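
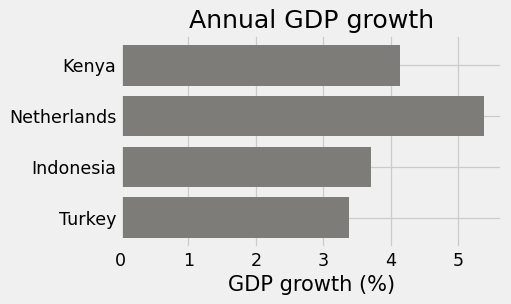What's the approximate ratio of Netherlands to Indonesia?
Netherlands ≈ 5.5, Indonesia ≈ 3.5; 5.5/3.5 ≈ 1.57.

≈ 1.57×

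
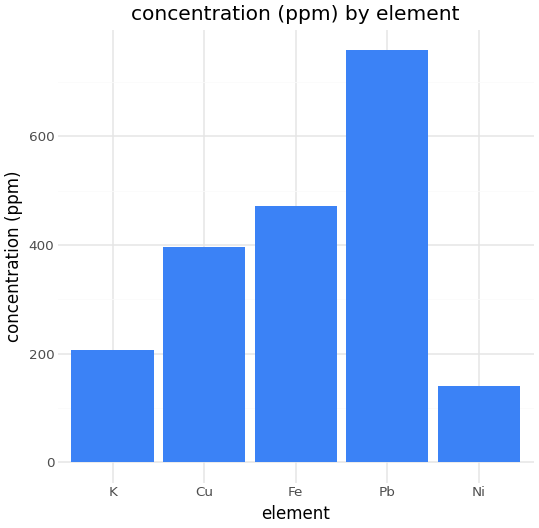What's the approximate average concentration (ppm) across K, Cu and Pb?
≈ 467

(200 + 400 + 800) / 3 ≈ 467.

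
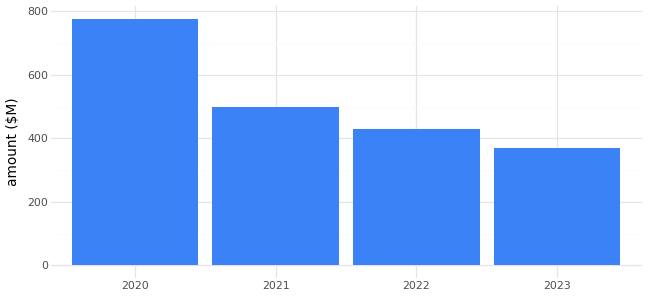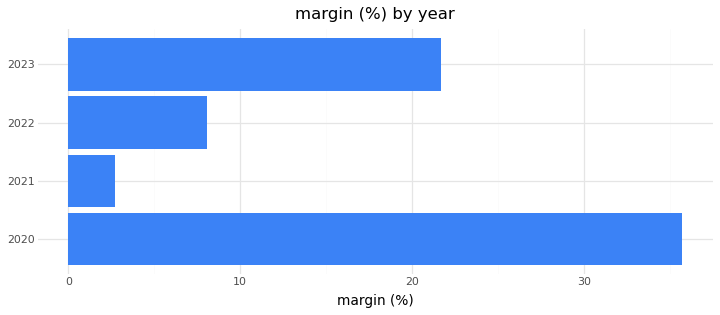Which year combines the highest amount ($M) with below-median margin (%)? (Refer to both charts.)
Chart 2 median margin (%) ≈ 15; below-median years: 2021, 2022. Among those, 2021 has the highest amount ($M) (≈ 500).

2021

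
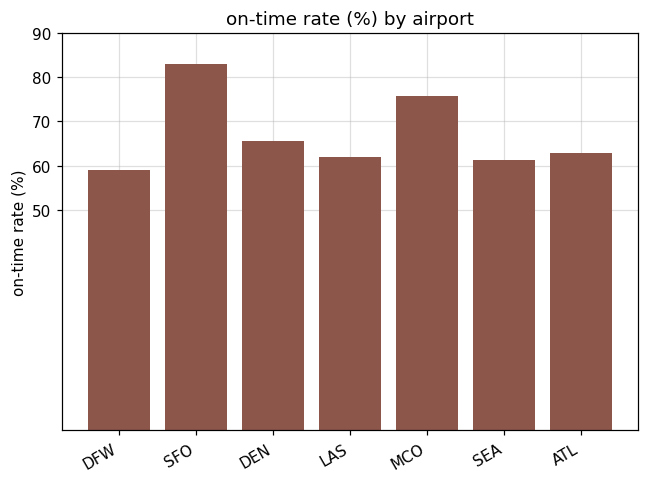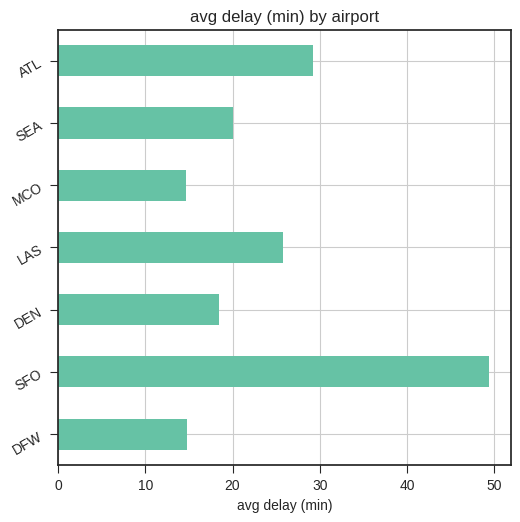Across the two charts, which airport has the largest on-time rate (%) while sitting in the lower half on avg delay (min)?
MCO

Chart 2 median avg delay (min) ≈ 20; below-median airports: DFW, DEN, MCO. Among those, MCO has the highest on-time rate (%) (≈ 80).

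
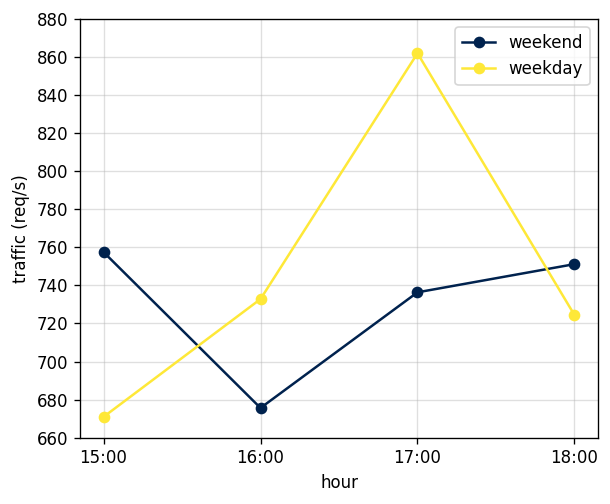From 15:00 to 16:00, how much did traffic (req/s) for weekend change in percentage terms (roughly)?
≈ -10.5%

15:00 ≈ 760, 16:00 ≈ 680; (680 − 760) / 760 ≈ -10.5%.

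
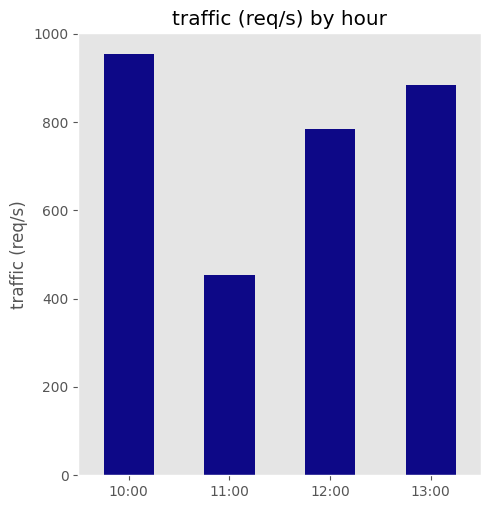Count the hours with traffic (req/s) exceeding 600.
Above 600: 10:00, 12:00, 13:00.

3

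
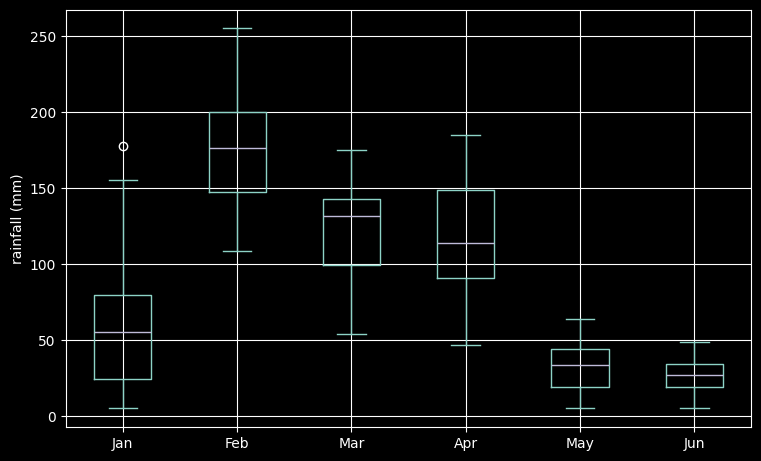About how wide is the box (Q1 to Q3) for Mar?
≈ 40

Q3 ≈ 140, Q1 ≈ 100; IQR ≈ 40.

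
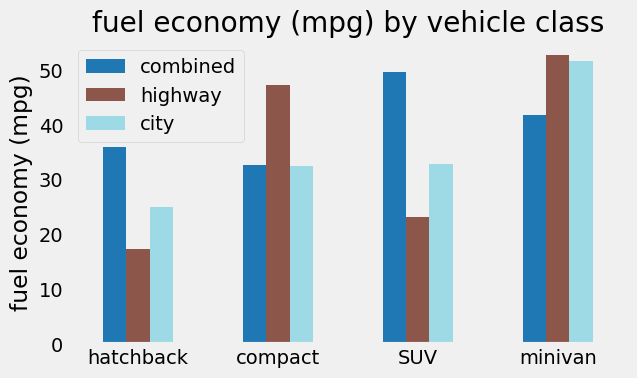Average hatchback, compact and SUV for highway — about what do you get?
(15 + 45 + 25) / 3 ≈ 28.

≈ 28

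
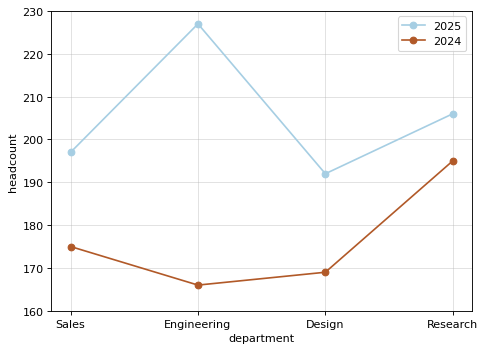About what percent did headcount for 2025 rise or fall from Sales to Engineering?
Sales ≈ 200, Engineering ≈ 230; (230 − 200) / 200 ≈ +15%.

≈ +15%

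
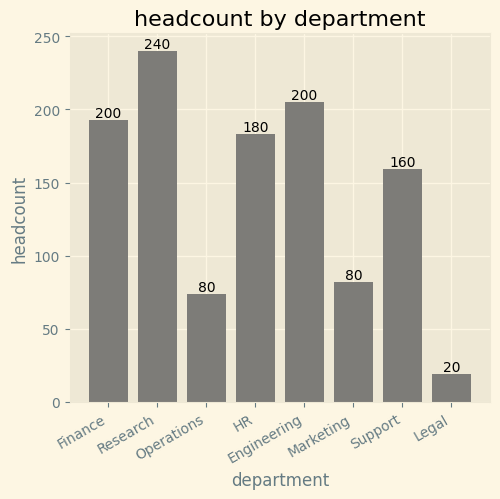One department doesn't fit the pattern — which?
Legal ≈ 20; the rest sit between ≈ 80 and ≈ 240.

Legal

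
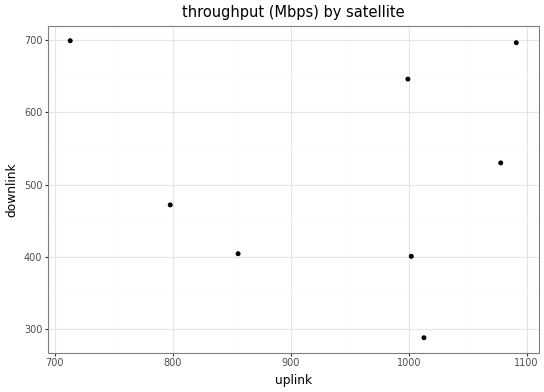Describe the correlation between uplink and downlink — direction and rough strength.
Points are roughly uncorrelated; weak (|r| ≈ 0.1).

no clear correlation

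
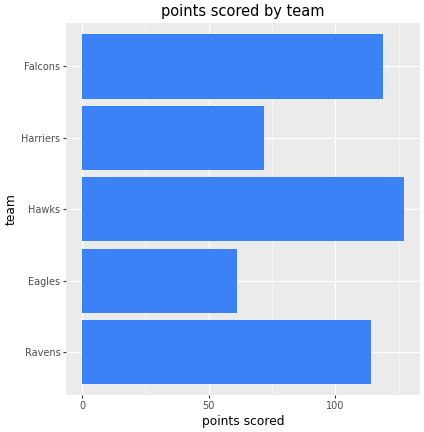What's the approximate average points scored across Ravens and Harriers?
≈ 100

(120 + 80) / 2 ≈ 100.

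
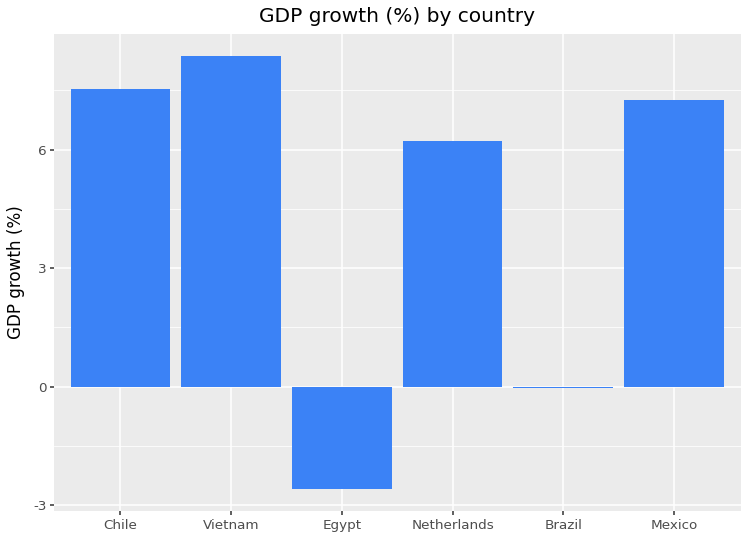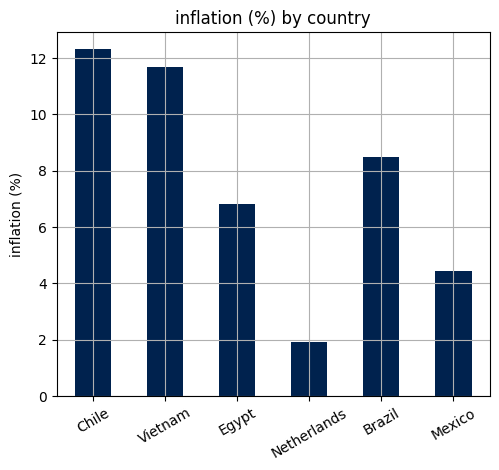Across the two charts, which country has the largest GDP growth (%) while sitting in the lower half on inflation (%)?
Chart 2 median inflation (%) ≈ 8; below-median countries: Egypt, Netherlands, Mexico. Among those, Mexico has the highest GDP growth (%) (≈ 7).

Mexico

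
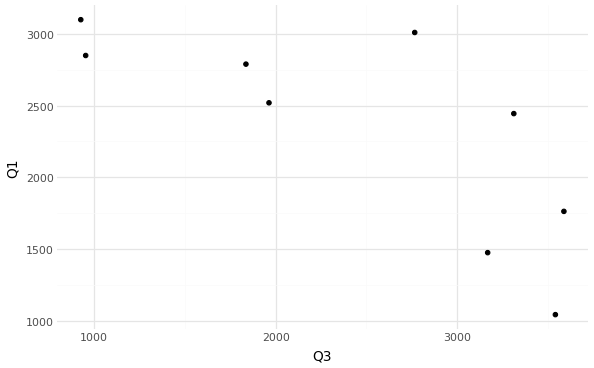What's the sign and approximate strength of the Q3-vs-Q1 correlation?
Points are negatively correlated; strong (|r| ≈ 0.8).

negative, strong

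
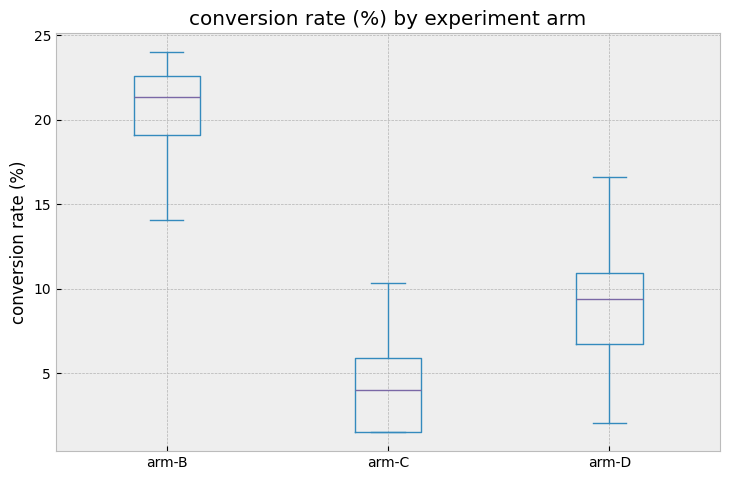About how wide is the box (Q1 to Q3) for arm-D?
≈ 4

Q3 ≈ 10, Q1 ≈ 6; IQR ≈ 4.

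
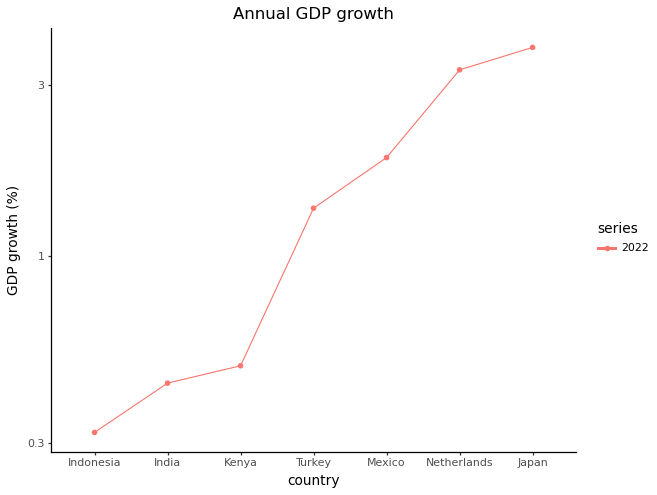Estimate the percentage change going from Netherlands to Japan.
Netherlands ≈ 3.5, Japan ≈ 4.0; (4.0 − 3.5) / 3.5 ≈ +14.3%.

≈ +14.3%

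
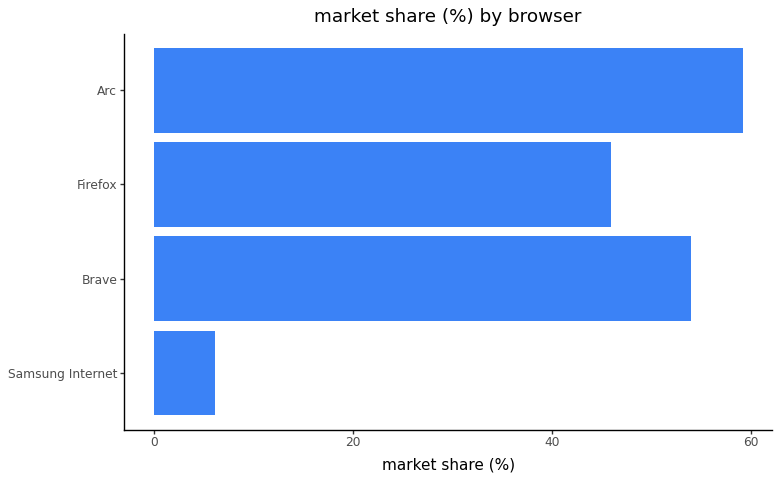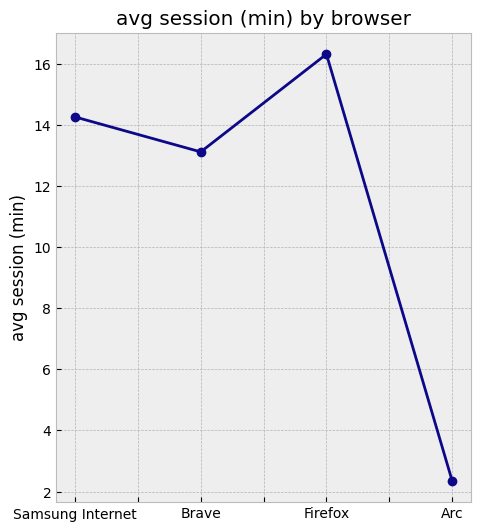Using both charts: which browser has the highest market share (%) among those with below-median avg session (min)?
Arc

Chart 2 median avg session (min) ≈ 14; below-median browsers: Brave, Arc. Among those, Arc has the highest market share (%) (≈ 60).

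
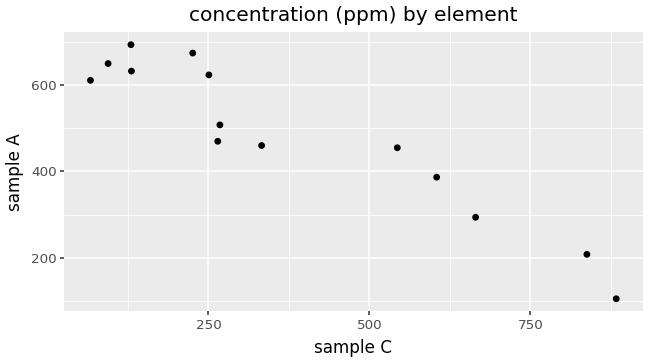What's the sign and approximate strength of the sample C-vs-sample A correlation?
Points are negatively correlated; strong (|r| ≈ 0.9).

negative, strong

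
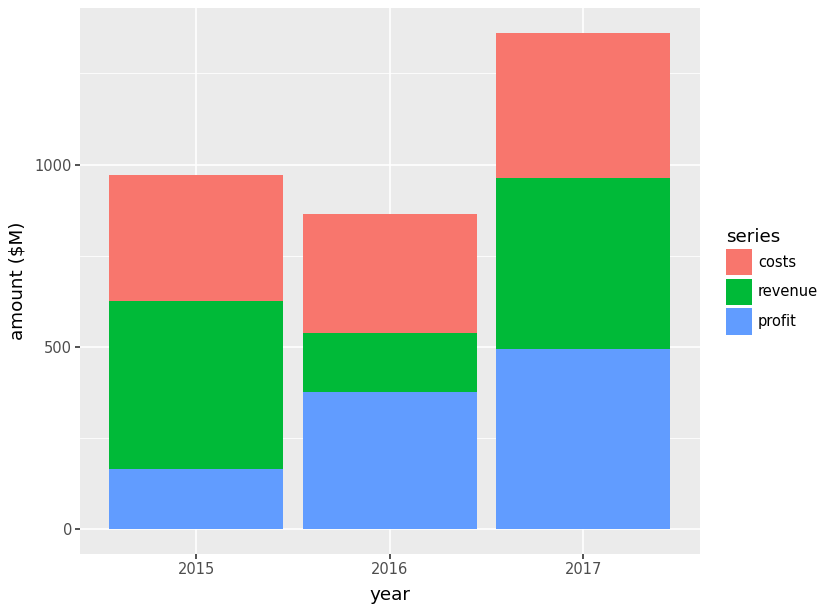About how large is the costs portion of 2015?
≈ 400

costs top ≈ 1000, bottom ≈ 600; segment ≈ 400.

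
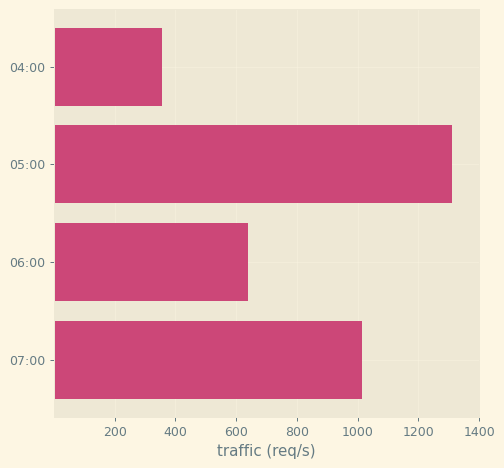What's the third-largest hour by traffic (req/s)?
Top 4: 05:00 ≈ 1400, 07:00 ≈ 1000, 06:00 ≈ 600, 04:00 ≈ 400.

06:00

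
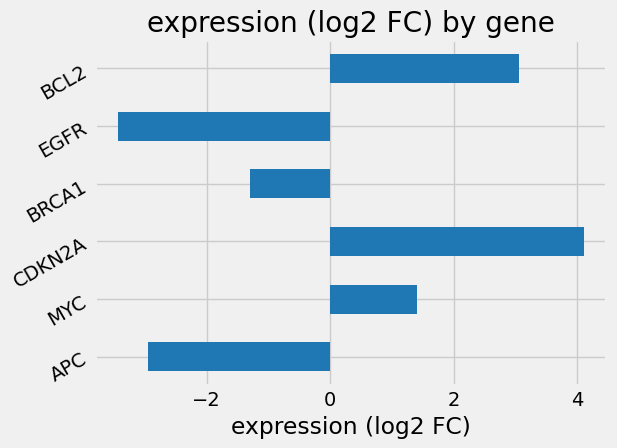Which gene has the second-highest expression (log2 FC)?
BCL2

Top 3: CDKN2A ≈ 4, BCL2 ≈ 3, MYC ≈ 1.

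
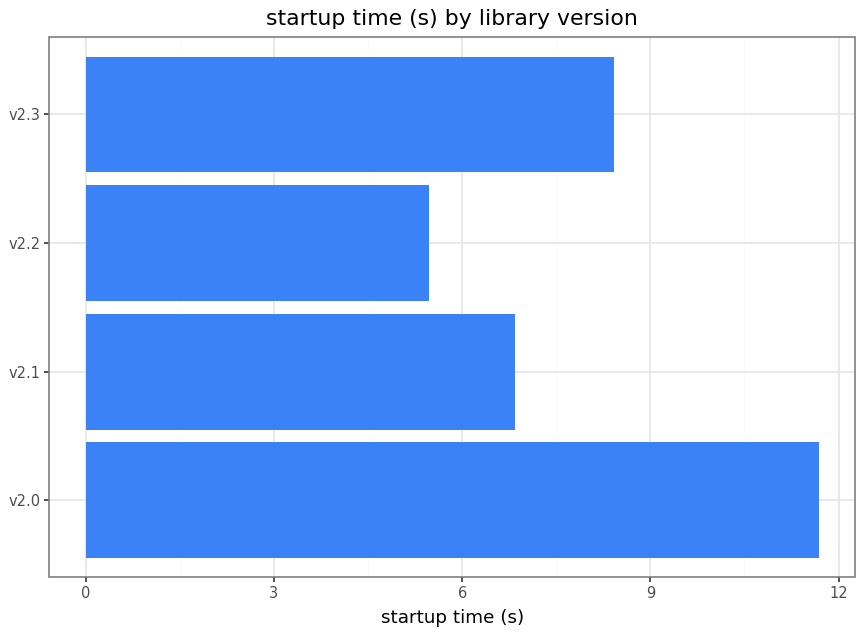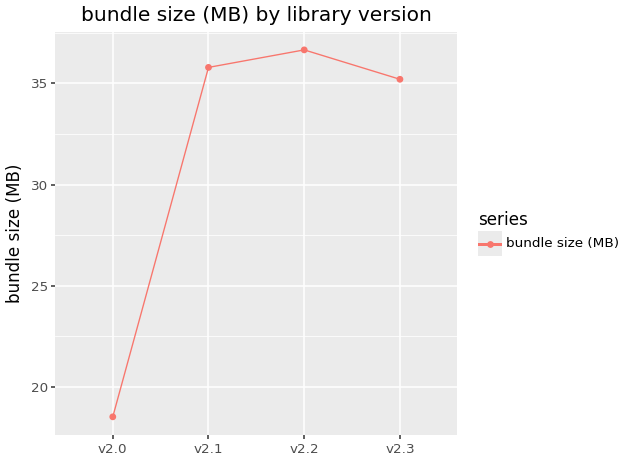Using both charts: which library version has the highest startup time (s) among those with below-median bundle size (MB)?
Chart 2 median bundle size (MB) ≈ 35; below-median library versions: v2.0, v2.3. Among those, v2.0 has the highest startup time (s) (≈ 12).

v2.0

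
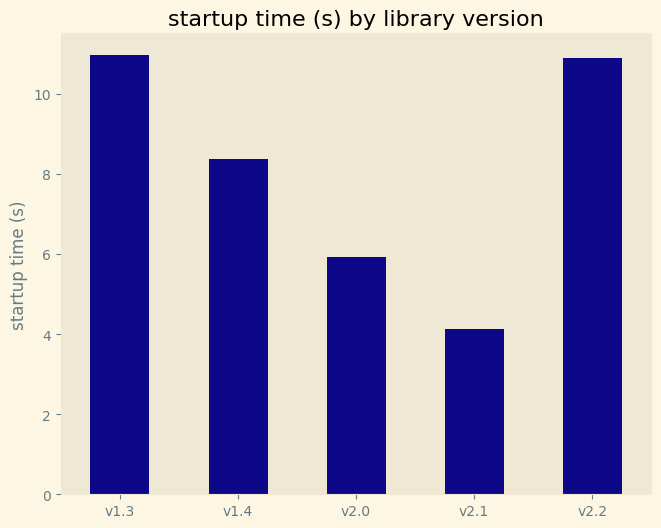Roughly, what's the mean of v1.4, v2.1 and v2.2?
(8 + 4 + 11) / 3 ≈ 8.

≈ 8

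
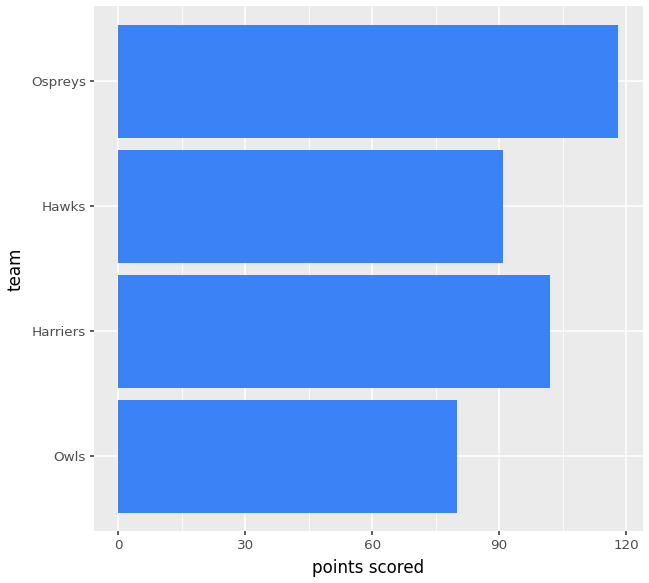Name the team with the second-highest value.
Harriers

Top 3: Ospreys ≈ 120, Harriers ≈ 100, Hawks ≈ 90.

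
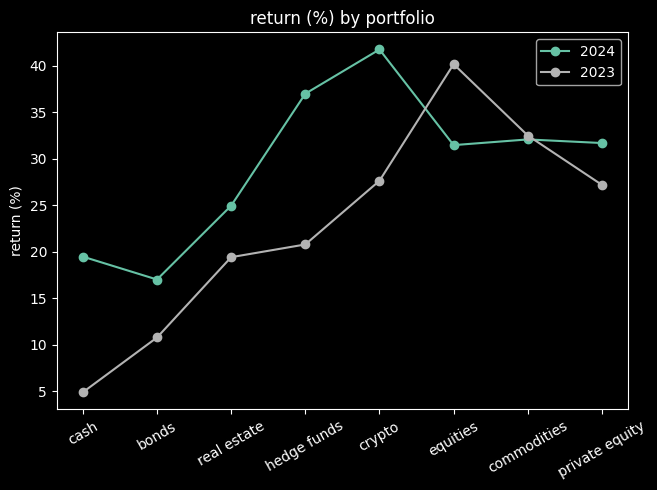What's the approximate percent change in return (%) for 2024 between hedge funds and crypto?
hedge funds ≈ 35, crypto ≈ 40; (40 − 35) / 35 ≈ +14.3%.

≈ +14.3%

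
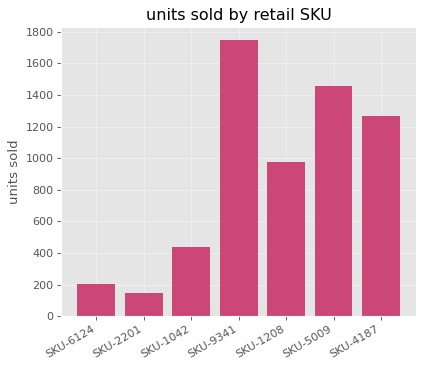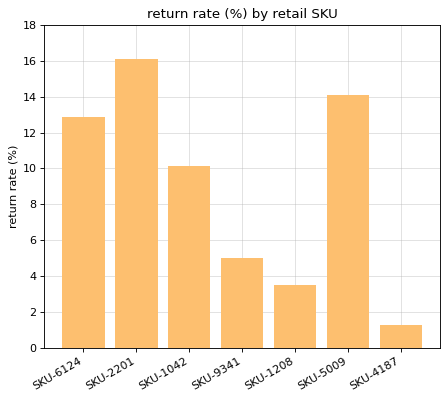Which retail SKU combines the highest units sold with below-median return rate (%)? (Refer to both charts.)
Chart 2 median return rate (%) ≈ 10; below-median retail SKUs: SKU-9341, SKU-1208, SKU-4187. Among those, SKU-9341 has the highest units sold (≈ 1800).

SKU-9341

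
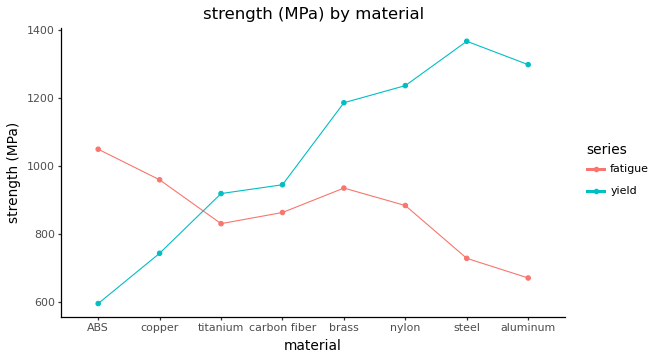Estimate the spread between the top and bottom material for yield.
Max steel ≈ 1400, min ABS ≈ 600; range ≈ 800.

≈ 800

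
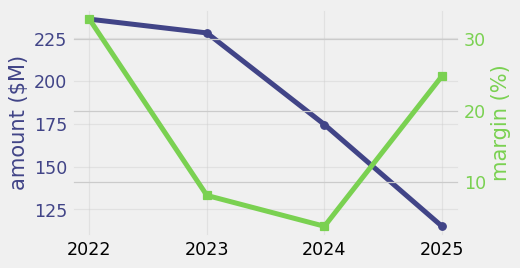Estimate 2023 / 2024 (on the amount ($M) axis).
2023 ≈ 220, 2024 ≈ 180; 220/180 ≈ 1.22.

≈ 1.22×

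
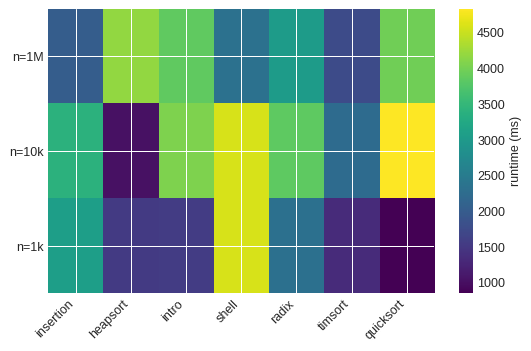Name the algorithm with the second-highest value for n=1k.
insertion

Top 3 for n=1k: shell ≈ 4500, insertion ≈ 3000, radix ≈ 2500.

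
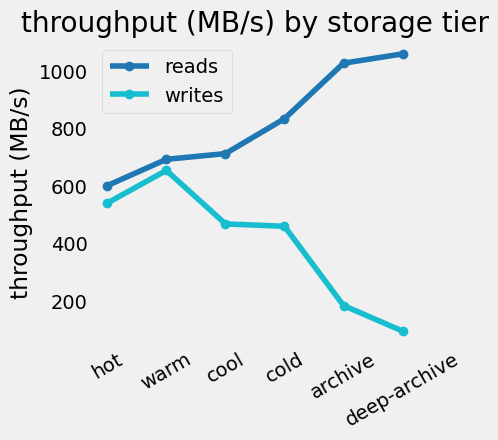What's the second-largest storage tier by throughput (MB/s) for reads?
archive

Top 3 for reads: deep-archive ≈ 1100, archive ≈ 1000, cold ≈ 800.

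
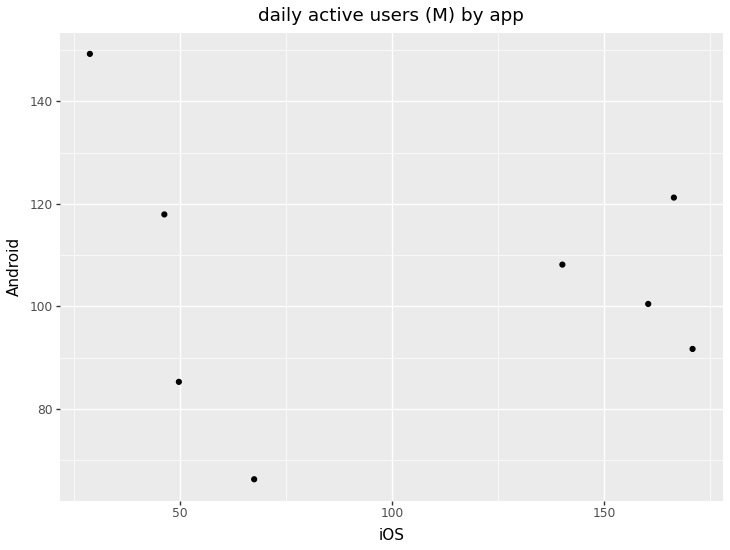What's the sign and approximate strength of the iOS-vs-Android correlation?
Points are roughly uncorrelated; weak (|r| ≈ 0.1).

no clear correlation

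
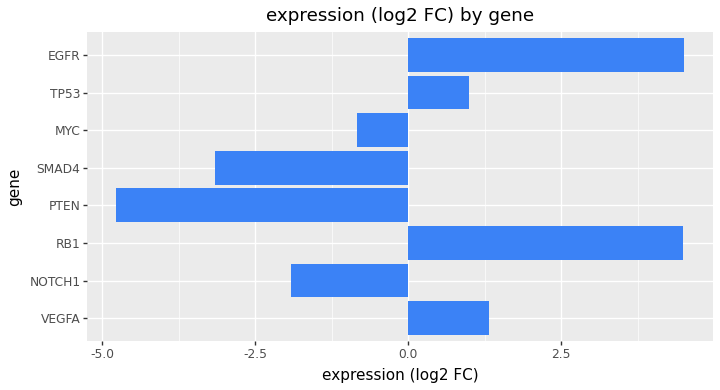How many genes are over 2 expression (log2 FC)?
2

Above 2: RB1, EGFR.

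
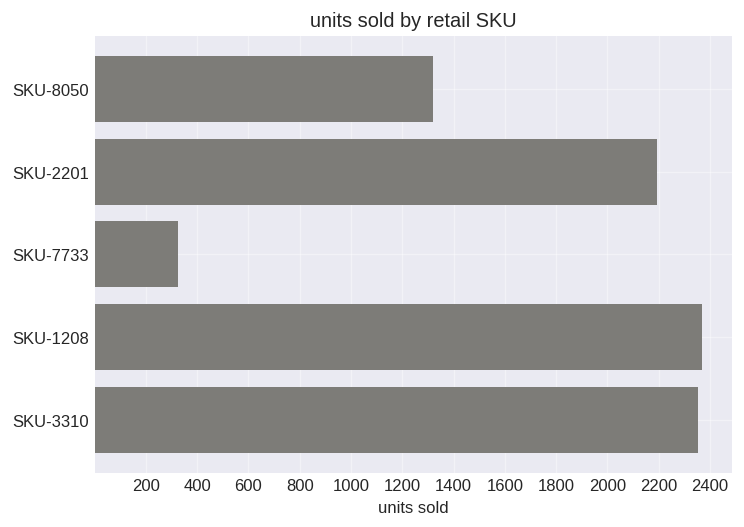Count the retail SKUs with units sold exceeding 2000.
3

Above 2000: SKU-2201, SKU-1208, SKU-3310.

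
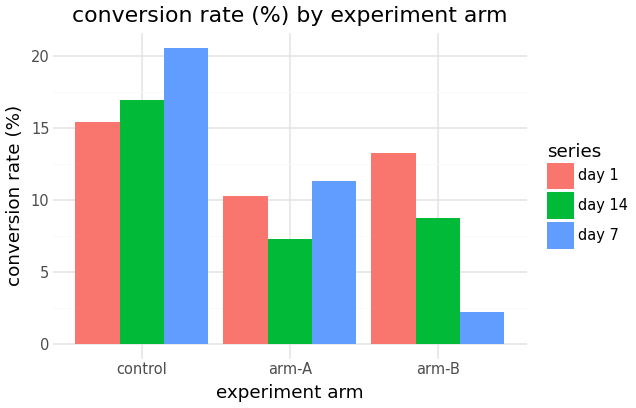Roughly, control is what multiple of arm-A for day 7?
control ≈ 20, arm-A ≈ 12; 20/12 ≈ 1.67.

≈ 1.67×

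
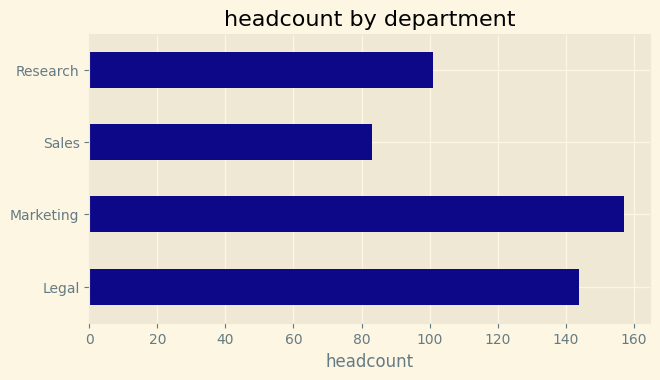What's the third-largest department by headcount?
Top 4: Marketing ≈ 160, Legal ≈ 140, Research ≈ 100, Sales ≈ 80.

Research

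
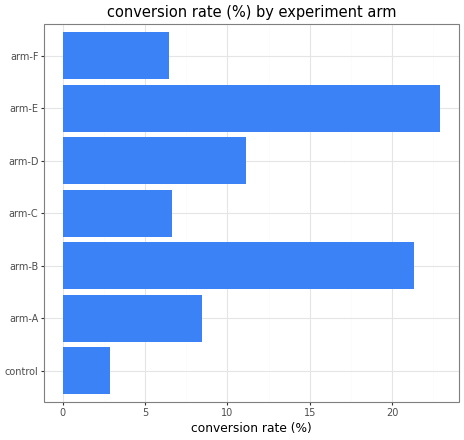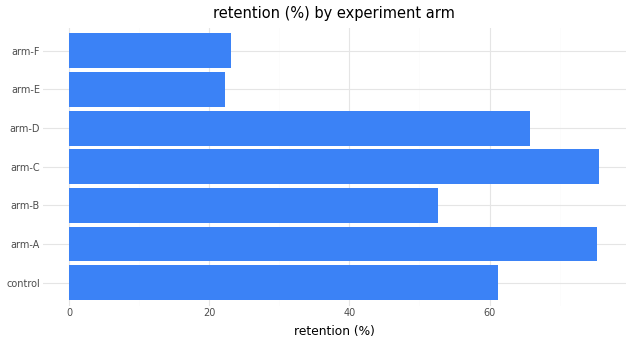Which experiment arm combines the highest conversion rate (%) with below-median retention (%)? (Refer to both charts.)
Chart 2 median retention (%) ≈ 60; below-median experiment arms: arm-B, arm-E, arm-F. Among those, arm-E has the highest conversion rate (%) (≈ 25).

arm-E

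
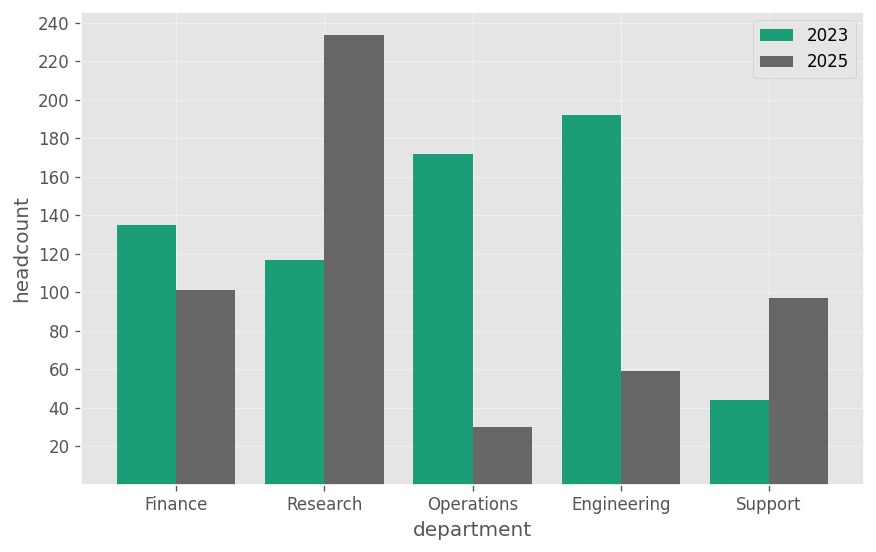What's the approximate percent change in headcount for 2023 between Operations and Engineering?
≈ +11.1%

Operations ≈ 180, Engineering ≈ 200; (200 − 180) / 180 ≈ +11.1%.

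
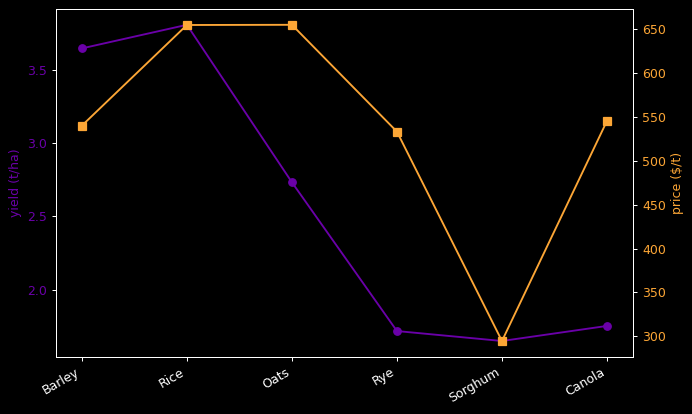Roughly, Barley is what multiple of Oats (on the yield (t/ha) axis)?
Barley ≈ 3.6, Oats ≈ 2.8; 3.6/2.8 ≈ 1.29.

≈ 1.29×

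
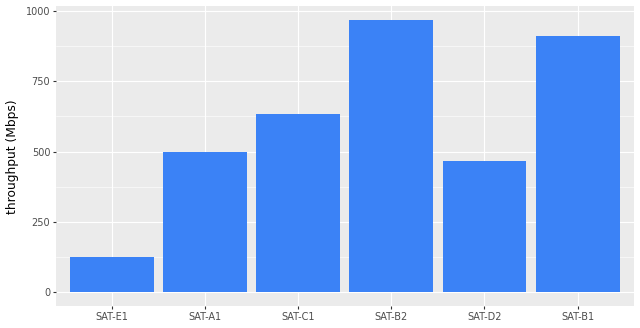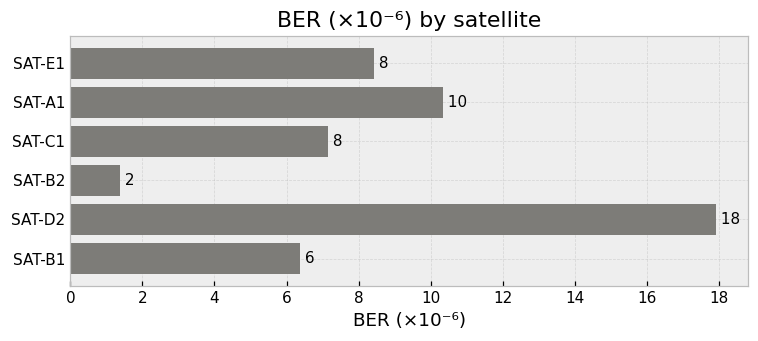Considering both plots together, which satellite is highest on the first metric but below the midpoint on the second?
Chart 2 median BER (×10⁻⁶) ≈ 8; below-median satellites: SAT-C1, SAT-B2, SAT-B1. Among those, SAT-B2 has the highest throughput (Mbps) (≈ 1000).

SAT-B2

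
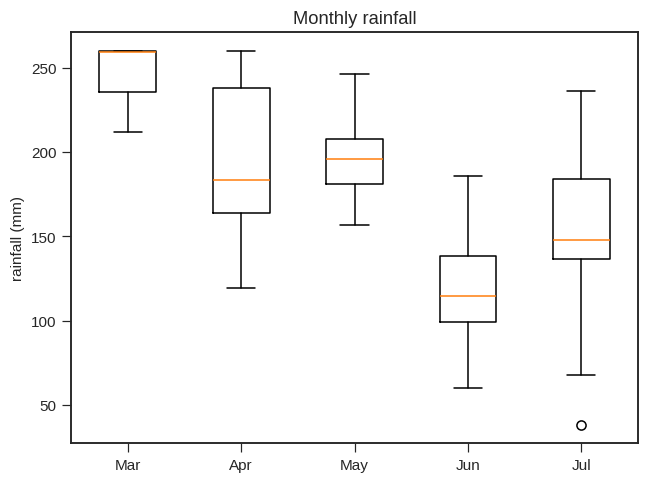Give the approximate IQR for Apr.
≈ 80

Q3 ≈ 240, Q1 ≈ 160; IQR ≈ 80.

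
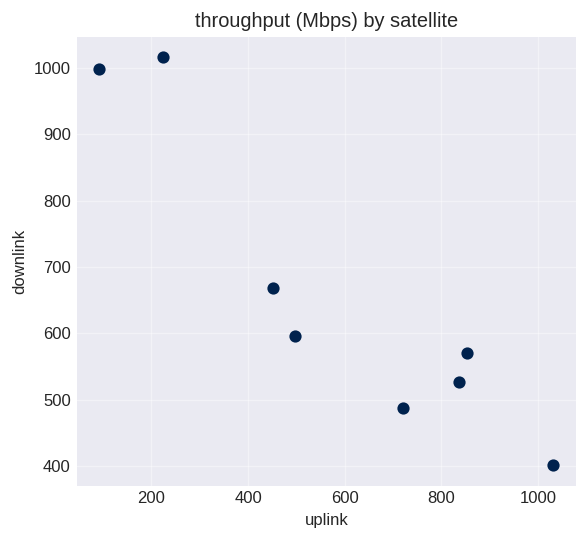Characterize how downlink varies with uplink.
negative, strong

Points are negatively correlated; strong (|r| ≈ 0.9).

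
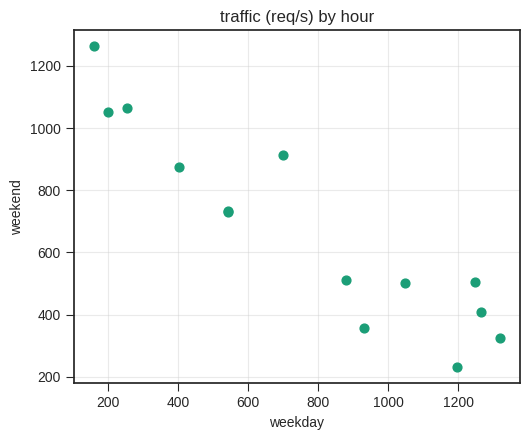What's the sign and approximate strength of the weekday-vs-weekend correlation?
Points are negatively correlated; strong (|r| ≈ 0.9).

negative, strong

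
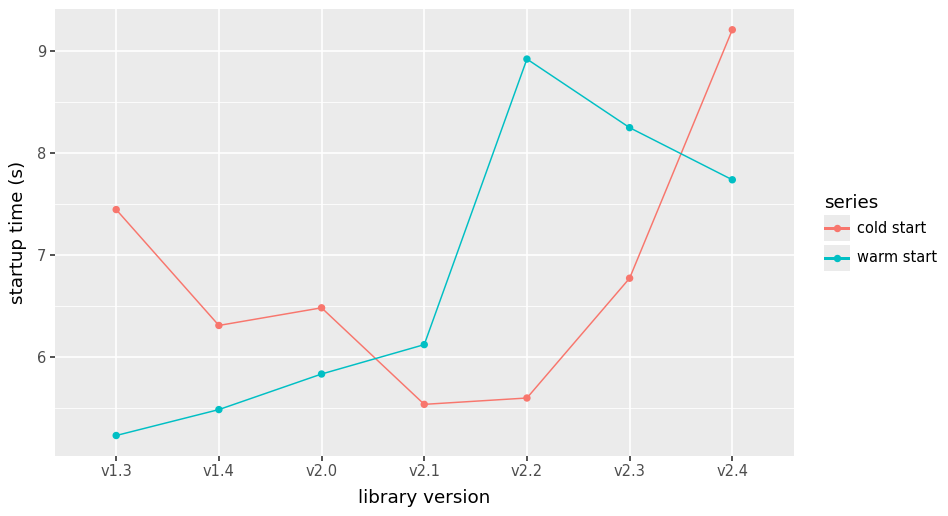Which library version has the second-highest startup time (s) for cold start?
v1.3

Top 3 for cold start: v2.4 ≈ 9.0, v1.3 ≈ 7.5, v2.3 ≈ 7.0.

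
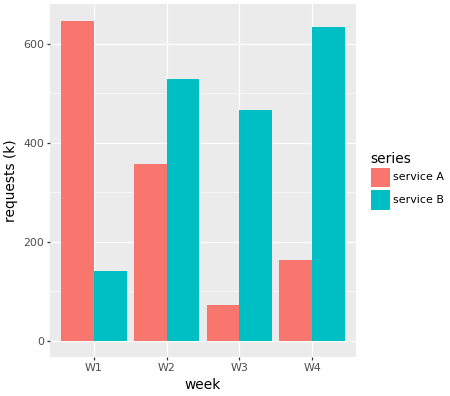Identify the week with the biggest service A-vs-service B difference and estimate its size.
W1, ≈ 500 k

W1: service A ≈ 600, service B ≈ 100 → gap ≈ 500. Next-largest (W4) is only ≈ 400.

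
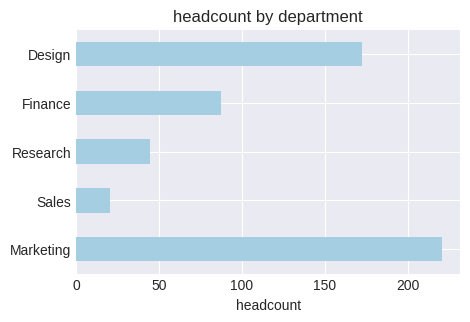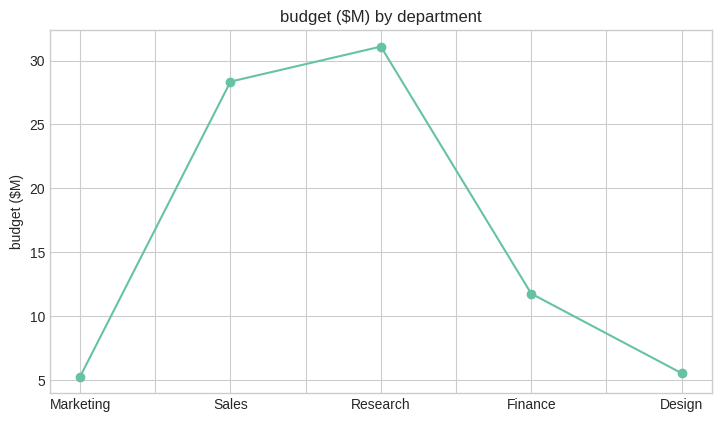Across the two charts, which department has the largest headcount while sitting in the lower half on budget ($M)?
Marketing

Chart 2 median budget ($M) ≈ 10; below-median departments: Marketing, Design. Among those, Marketing has the highest headcount (≈ 225).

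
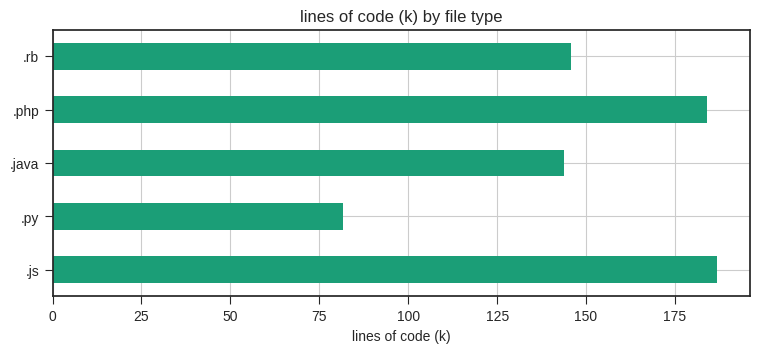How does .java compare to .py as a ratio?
.java ≈ 140, .py ≈ 80; 140/80 ≈ 1.75.

≈ 1.75×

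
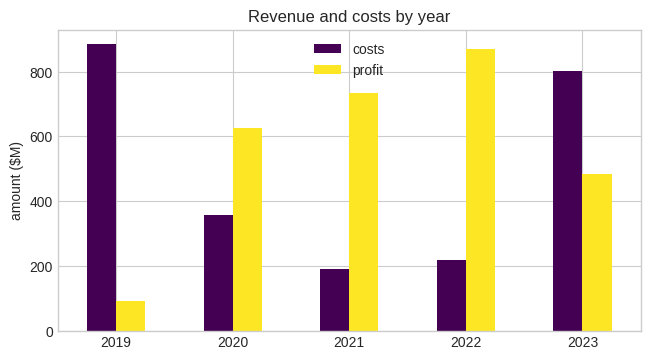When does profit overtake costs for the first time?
2020

2019: profit ≈ 100 vs costs ≈ 900 (not yet); 2020: profit ≈ 600 vs costs ≈ 400 (first crossover).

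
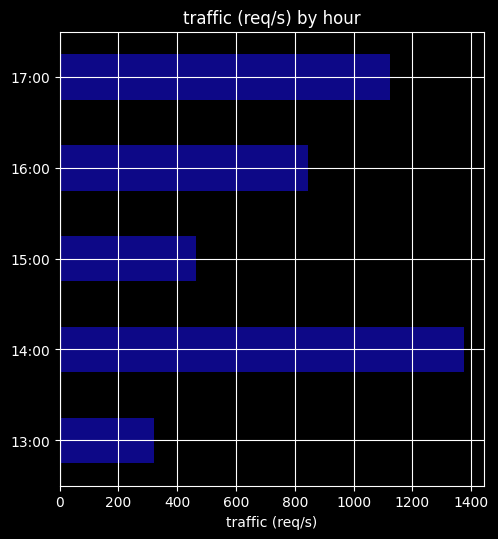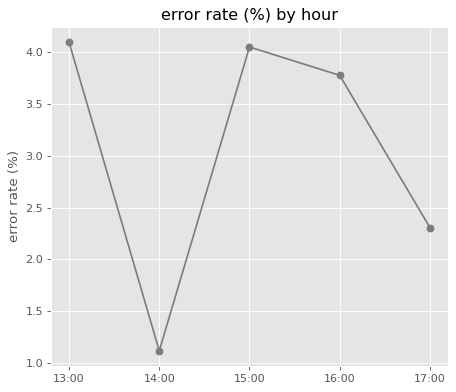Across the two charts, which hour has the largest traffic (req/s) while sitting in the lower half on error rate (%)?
14:00

Chart 2 median error rate (%) ≈ 4; below-median hours: 14:00, 17:00. Among those, 14:00 has the highest traffic (req/s) (≈ 1400).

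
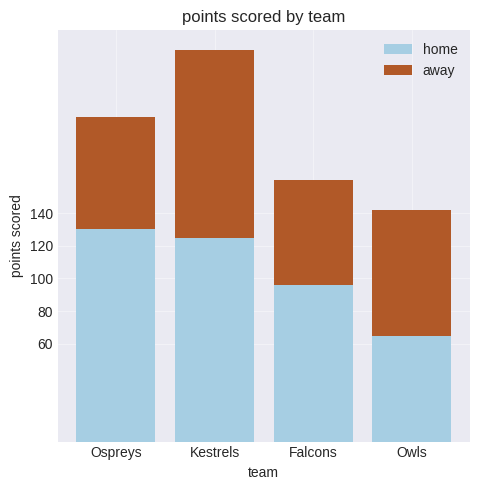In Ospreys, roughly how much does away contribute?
≈ 80

away top ≈ 200, bottom ≈ 120; segment ≈ 80.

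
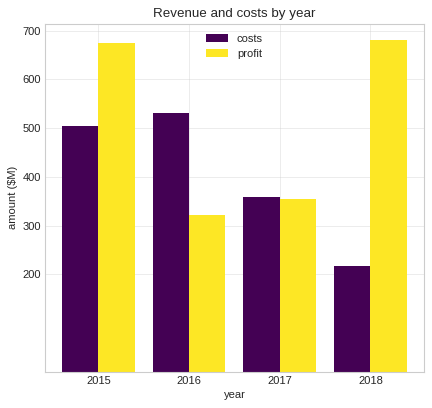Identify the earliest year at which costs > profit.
2016

2015: costs ≈ 500 vs profit ≈ 700 (not yet); 2016: costs ≈ 500 vs profit ≈ 300 (first crossover).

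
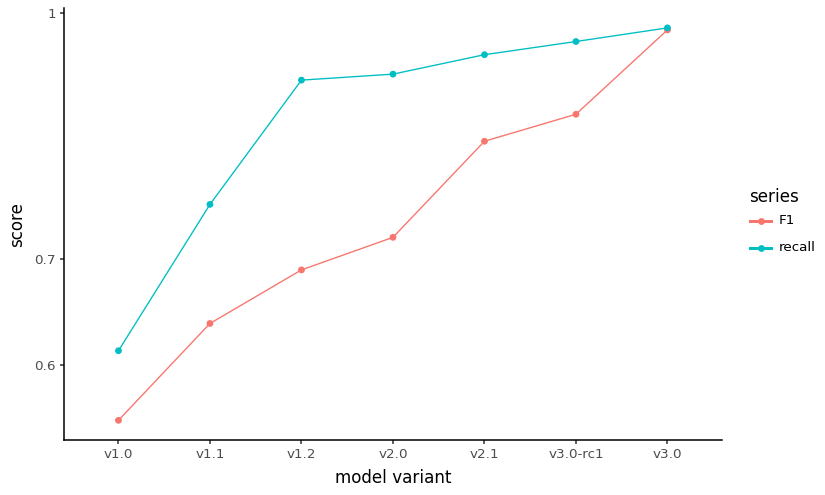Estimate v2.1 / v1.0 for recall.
v2.1 ≈ 0.95, v1.0 ≈ 0.60; 0.95/0.60 ≈ 1.58.

≈ 1.58×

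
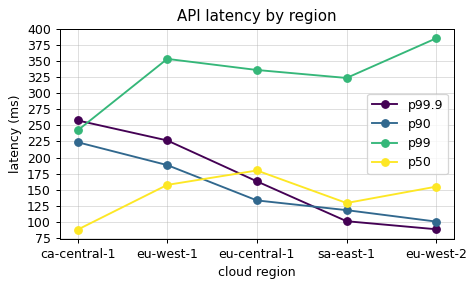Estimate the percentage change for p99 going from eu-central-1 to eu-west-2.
eu-central-1 ≈ 325, eu-west-2 ≈ 375; (375 − 325) / 325 ≈ +15.4%.

≈ +15.4%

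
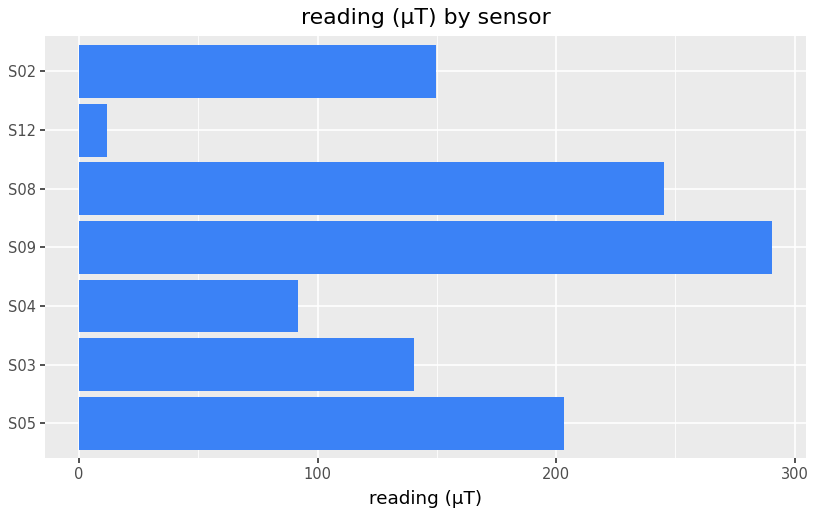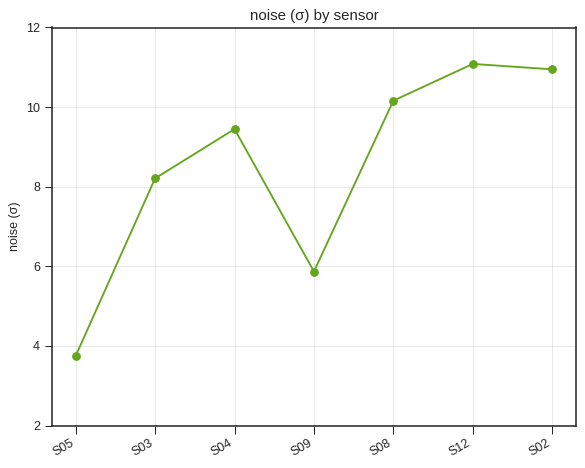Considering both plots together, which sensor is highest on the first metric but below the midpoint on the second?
S09

Chart 2 median noise (σ) ≈ 10; below-median sensors: S05, S03, S09. Among those, S09 has the highest reading (µT) (≈ 300).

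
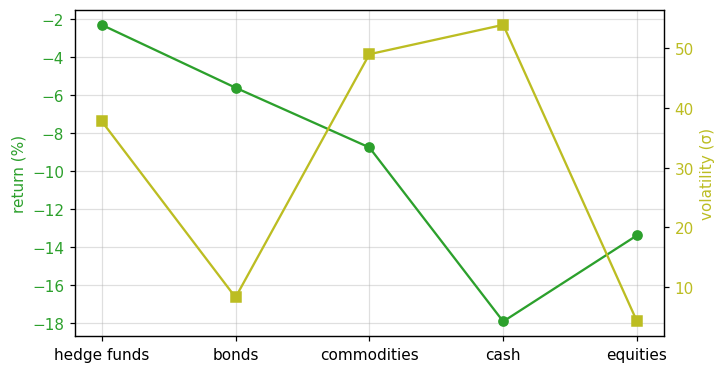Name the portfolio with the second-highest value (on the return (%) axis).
Top 3 (on the return (%) axis): hedge funds ≈ -2, bonds ≈ -6, commodities ≈ -8.

bonds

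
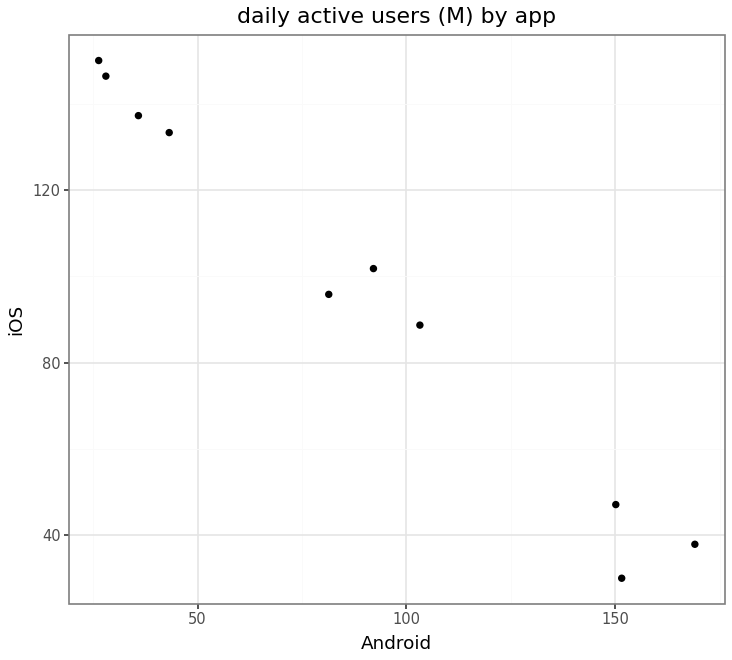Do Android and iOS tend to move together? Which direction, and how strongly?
negative, strong

Points are negatively correlated; strong (|r| ≈ 1.0).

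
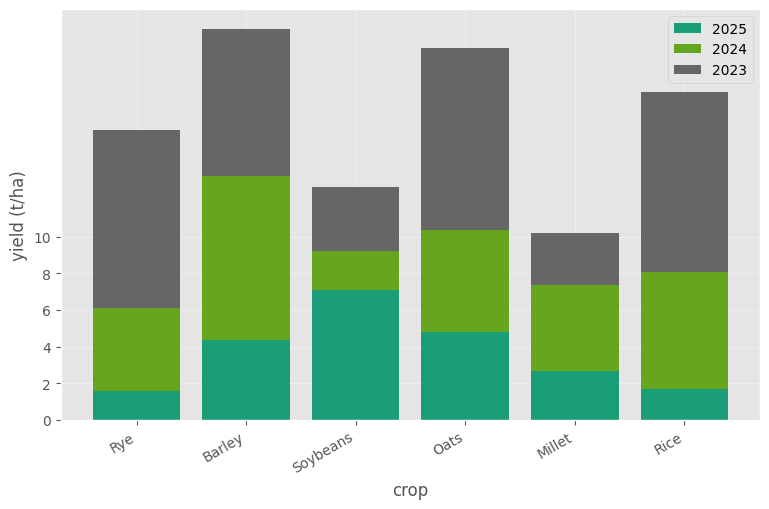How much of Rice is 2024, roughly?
2024 top ≈ 8, bottom ≈ 2; segment ≈ 6.

≈ 6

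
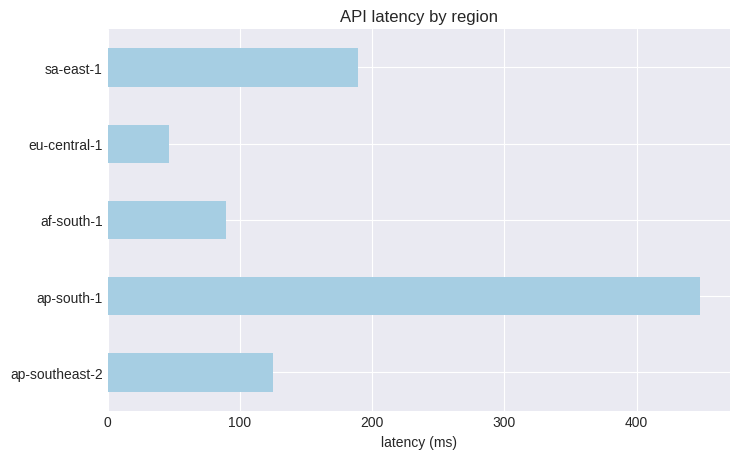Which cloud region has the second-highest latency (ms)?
sa-east-1

Top 3: ap-south-1 ≈ 450, sa-east-1 ≈ 200, ap-southeast-2 ≈ 150.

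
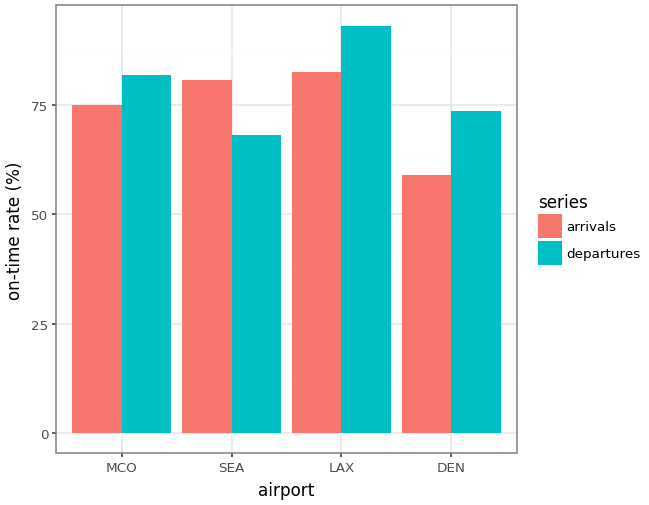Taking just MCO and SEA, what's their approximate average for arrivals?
≈ 75

(70 + 80) / 2 ≈ 75.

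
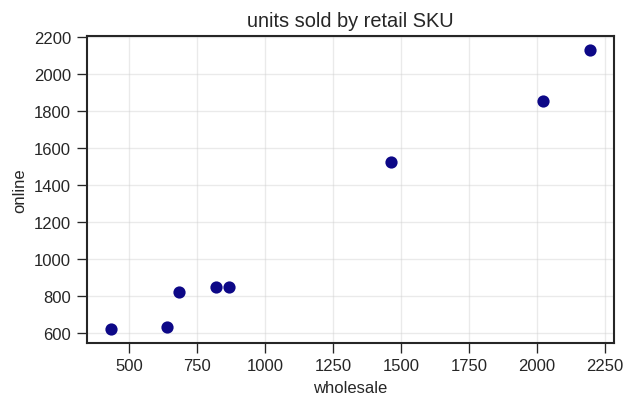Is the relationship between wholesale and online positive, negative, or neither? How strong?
Points are positively correlated; strong (|r| ≈ 1.0).

positive, strong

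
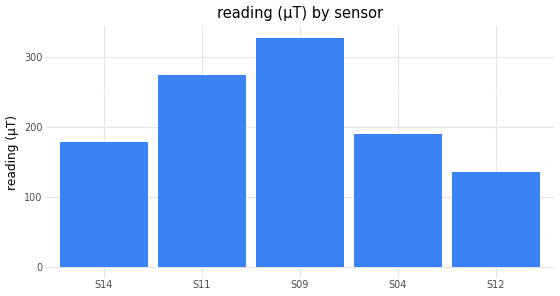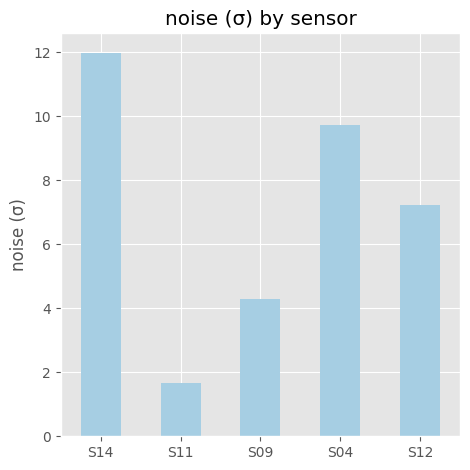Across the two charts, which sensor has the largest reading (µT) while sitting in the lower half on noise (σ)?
S09

Chart 2 median noise (σ) ≈ 8; below-median sensors: S11, S09. Among those, S09 has the highest reading (µT) (≈ 350).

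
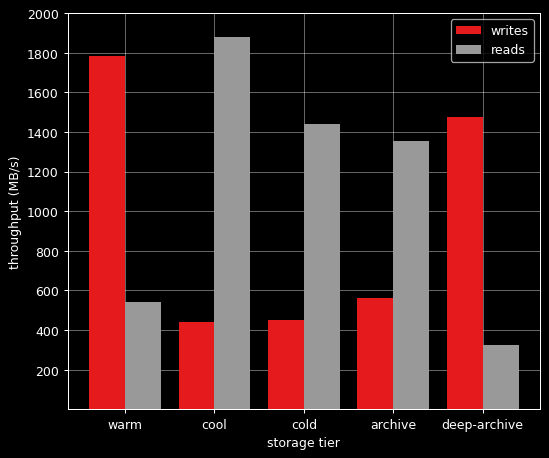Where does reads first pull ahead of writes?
cool

warm: reads ≈ 600 vs writes ≈ 1800 (not yet); cool: reads ≈ 1800 vs writes ≈ 400 (first crossover).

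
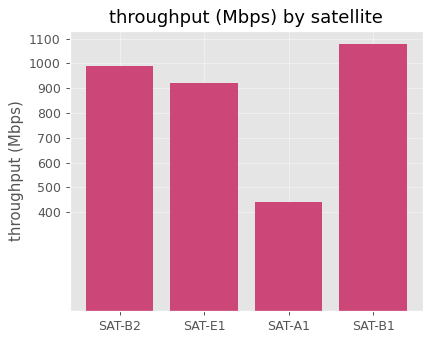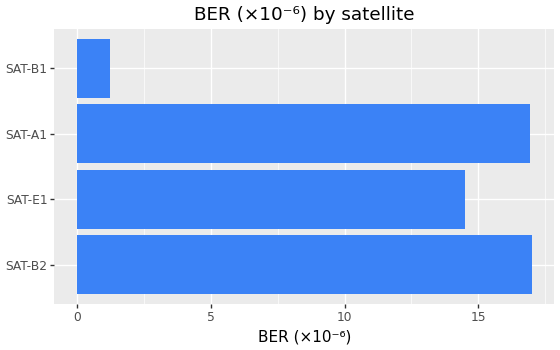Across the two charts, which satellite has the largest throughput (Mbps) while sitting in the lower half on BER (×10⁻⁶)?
SAT-B1

Chart 2 median BER (×10⁻⁶) ≈ 16; below-median satellites: SAT-E1, SAT-B1. Among those, SAT-B1 has the highest throughput (Mbps) (≈ 1100).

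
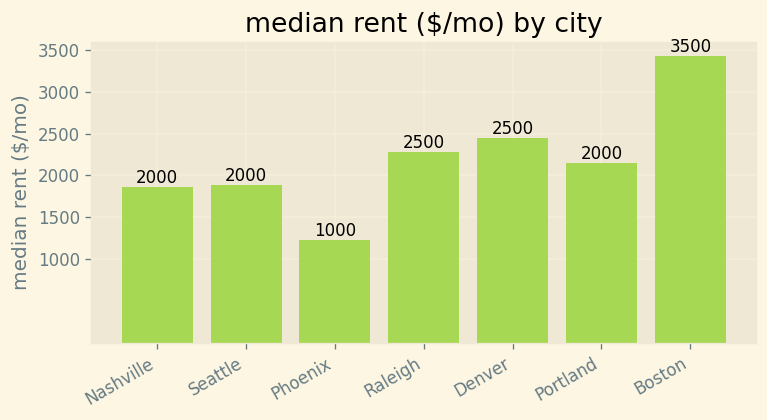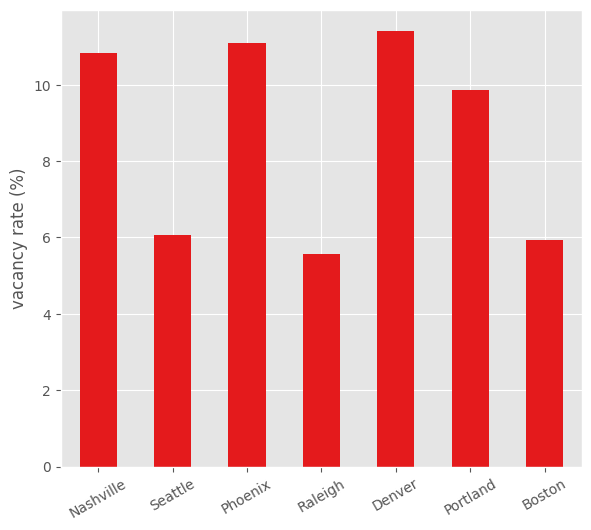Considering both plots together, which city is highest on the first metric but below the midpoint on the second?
Boston

Chart 2 median vacancy rate (%) ≈ 10; below-median cities: Seattle, Raleigh, Boston. Among those, Boston has the highest median rent ($/mo) (≈ 3500).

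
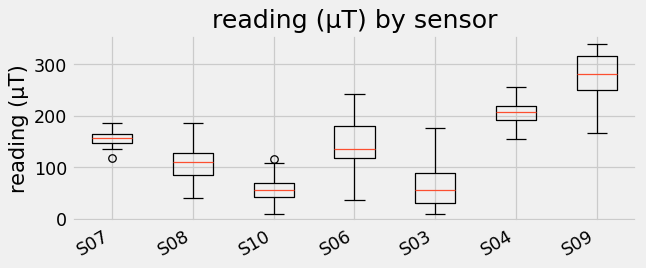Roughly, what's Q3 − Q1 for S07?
≈ 20

Q3 ≈ 160, Q1 ≈ 140; IQR ≈ 20.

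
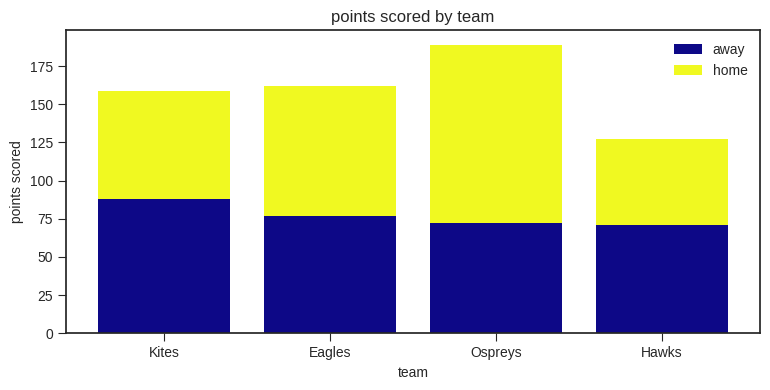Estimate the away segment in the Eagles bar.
≈ 80

away top ≈ 80, bottom ≈ 0; segment ≈ 80.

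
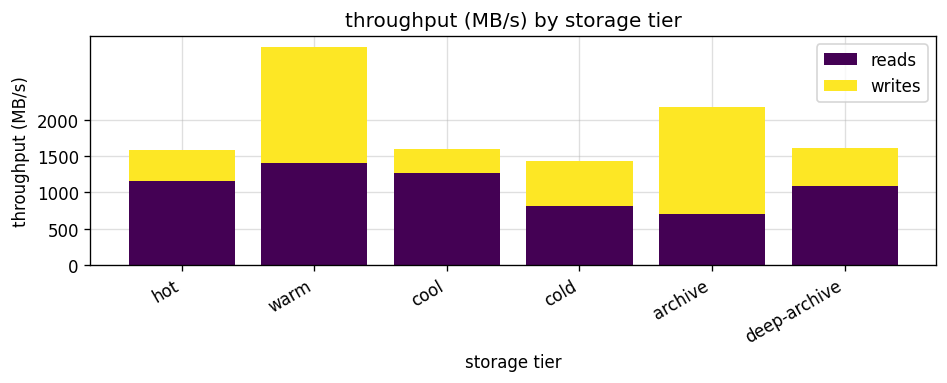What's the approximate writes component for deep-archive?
≈ 500

writes top ≈ 1500, bottom ≈ 1000; segment ≈ 500.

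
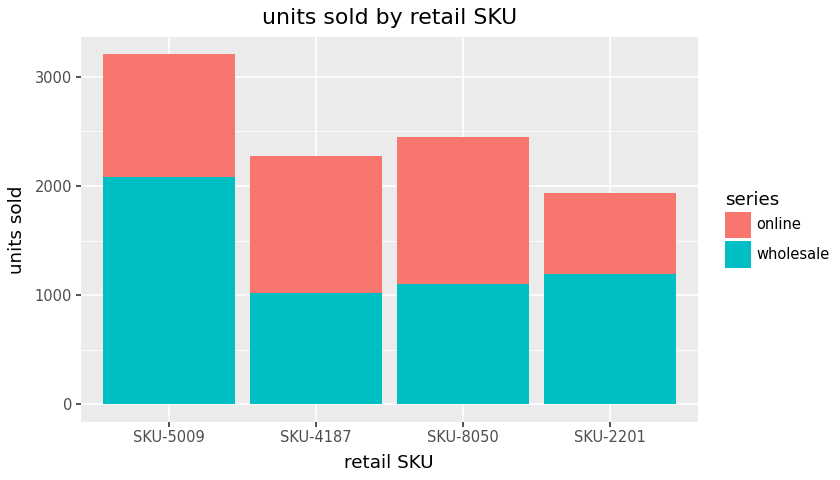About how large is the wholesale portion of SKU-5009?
≈ 2000

wholesale top ≈ 2000, bottom ≈ 0; segment ≈ 2000.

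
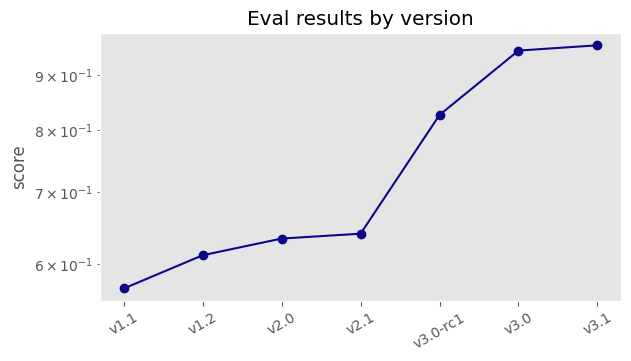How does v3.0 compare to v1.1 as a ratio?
≈ 1.73×

v3.0 ≈ 0.95, v1.1 ≈ 0.55; 0.95/0.55 ≈ 1.73.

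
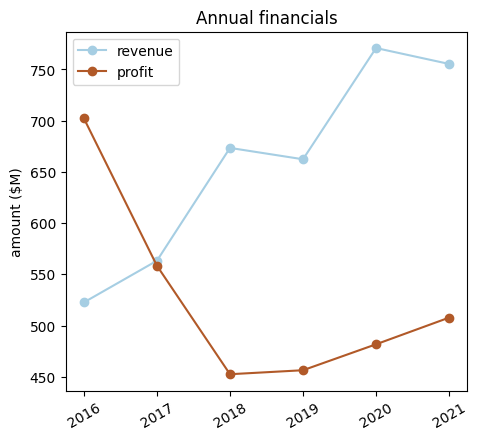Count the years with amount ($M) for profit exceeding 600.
Above 600: 2016.

1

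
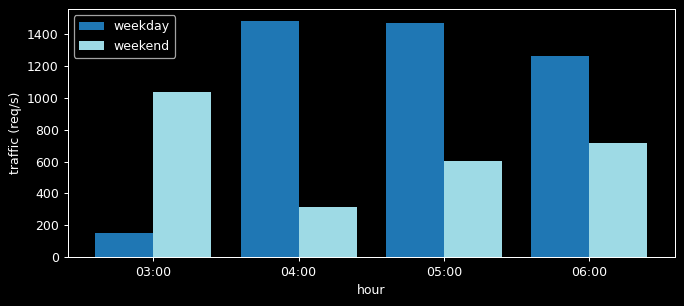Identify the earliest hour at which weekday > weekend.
04:00

03:00: weekday ≈ 200 vs weekend ≈ 1000 (not yet); 04:00: weekday ≈ 1400 vs weekend ≈ 400 (first crossover).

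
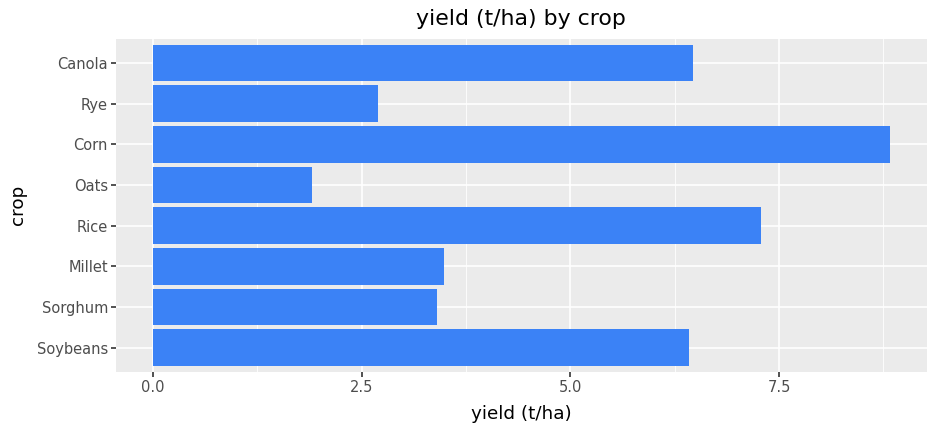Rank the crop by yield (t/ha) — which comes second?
Rice

Top 3: Corn ≈ 9, Rice ≈ 7, Canola ≈ 6.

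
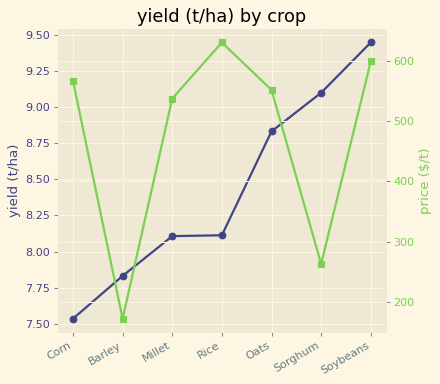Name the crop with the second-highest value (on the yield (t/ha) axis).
Sorghum

Top 3 (on the yield (t/ha) axis): Soybeans ≈ 9.4, Sorghum ≈ 9.0, Oats ≈ 8.8.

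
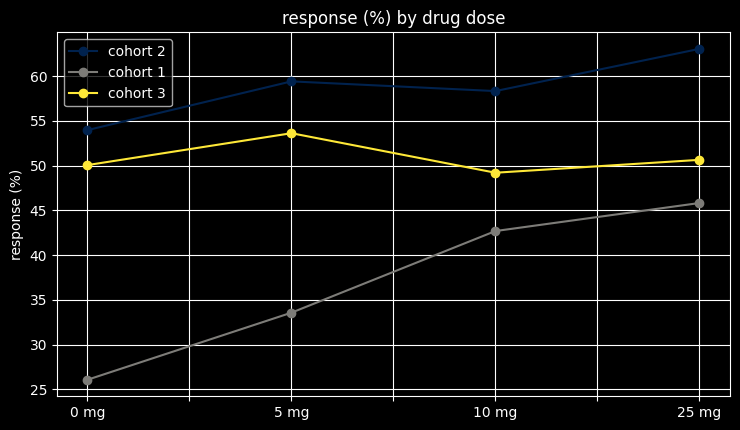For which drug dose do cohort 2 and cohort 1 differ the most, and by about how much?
0 mg, ≈ 30 %

0 mg: cohort 2 ≈ 55, cohort 1 ≈ 25 → gap ≈ 30. Next-largest (5 mg) is only ≈ 25.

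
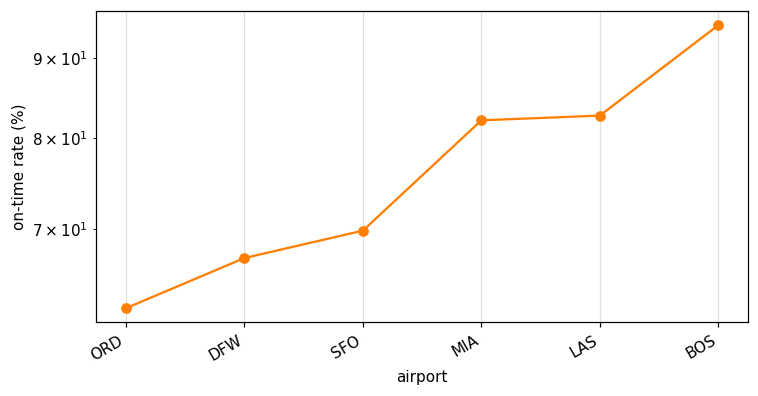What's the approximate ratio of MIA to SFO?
≈ 1.14×

MIA ≈ 80, SFO ≈ 70; 80/70 ≈ 1.14.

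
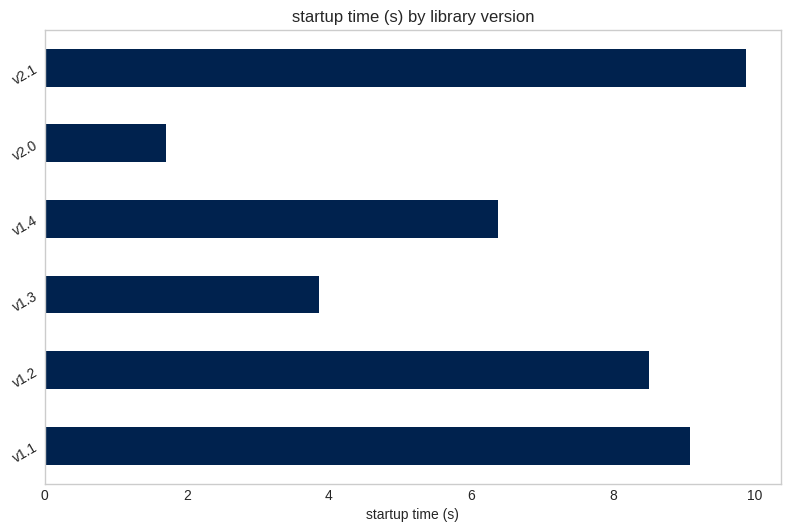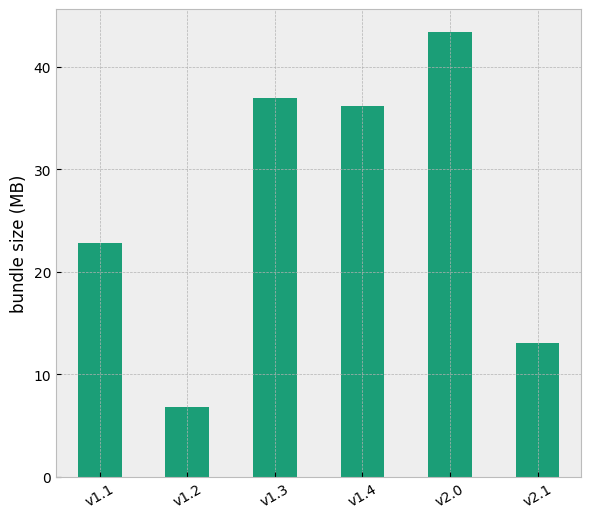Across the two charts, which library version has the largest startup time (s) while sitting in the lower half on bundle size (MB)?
Chart 2 median bundle size (MB) ≈ 30; below-median library versions: v1.1, v1.2, v2.1. Among those, v2.1 has the highest startup time (s) (≈ 10).

v2.1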